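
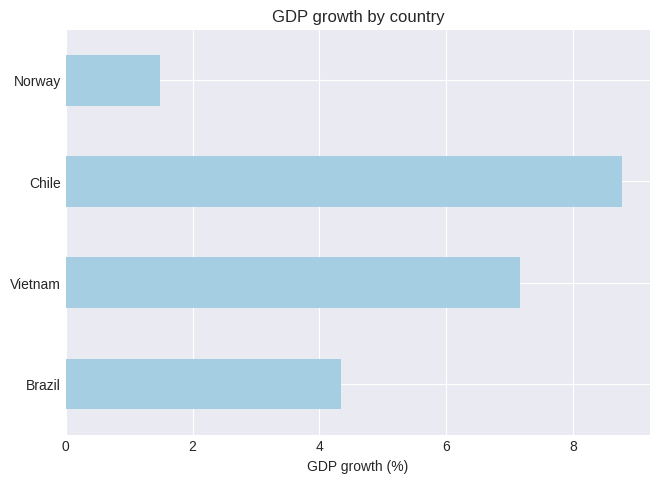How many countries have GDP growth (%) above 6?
Above 6: Vietnam, Chile.

2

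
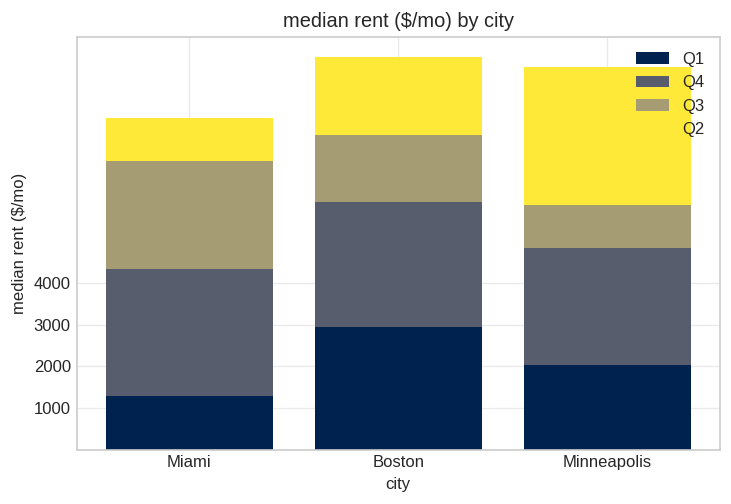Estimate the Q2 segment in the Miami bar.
Q2 top ≈ 8000, bottom ≈ 7000; segment ≈ 1000.

≈ 1000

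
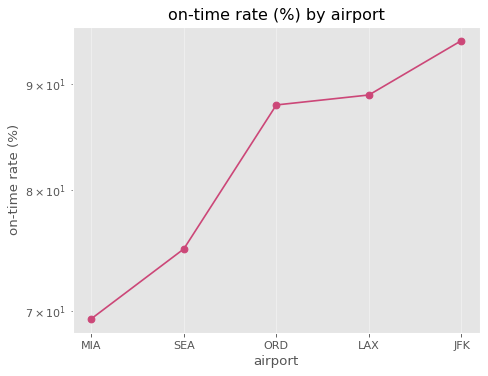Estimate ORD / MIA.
ORD ≈ 90, MIA ≈ 70; 90/70 ≈ 1.29.

≈ 1.29×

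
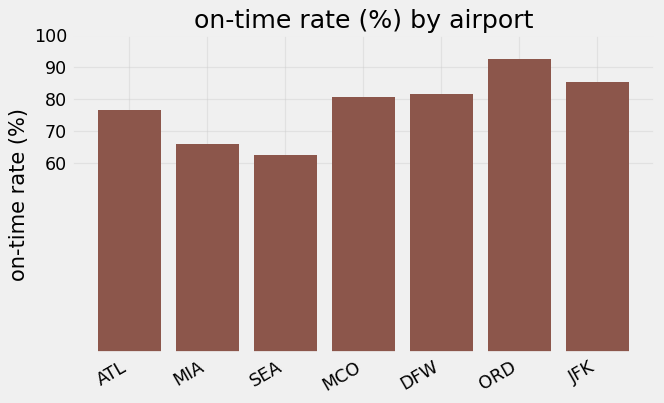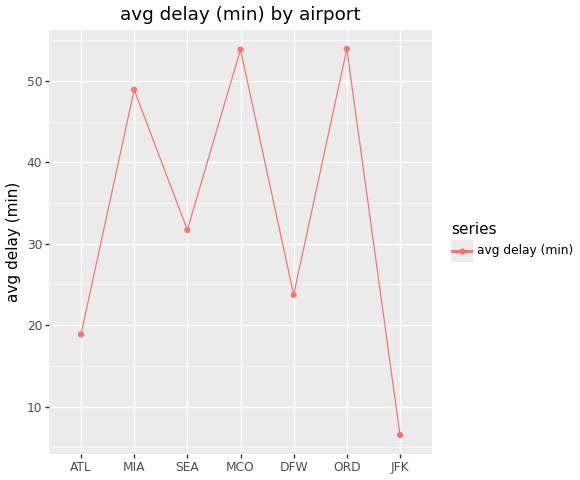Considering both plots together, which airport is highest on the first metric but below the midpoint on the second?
JFK

Chart 2 median avg delay (min) ≈ 30; below-median airports: ATL, DFW, JFK. Among those, JFK has the highest on-time rate (%) (≈ 90).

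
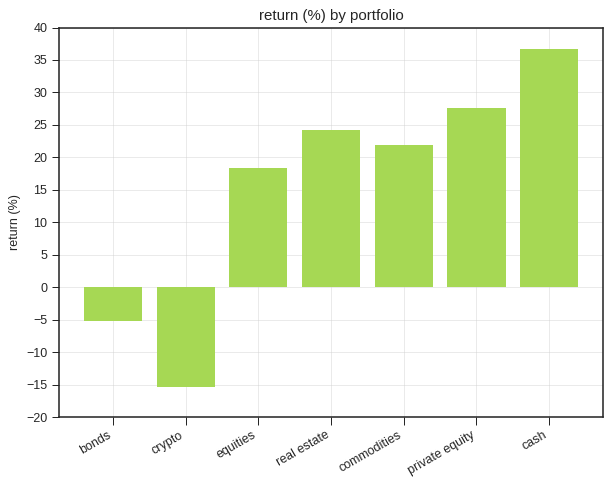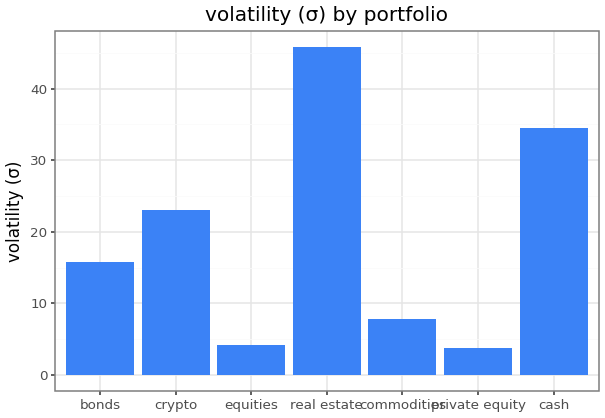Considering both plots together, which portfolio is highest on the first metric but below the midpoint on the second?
Chart 2 median volatility (σ) ≈ 15; below-median portfolios: equities, commodities, private equity. Among those, private equity has the highest return (%) (≈ 30).

private equity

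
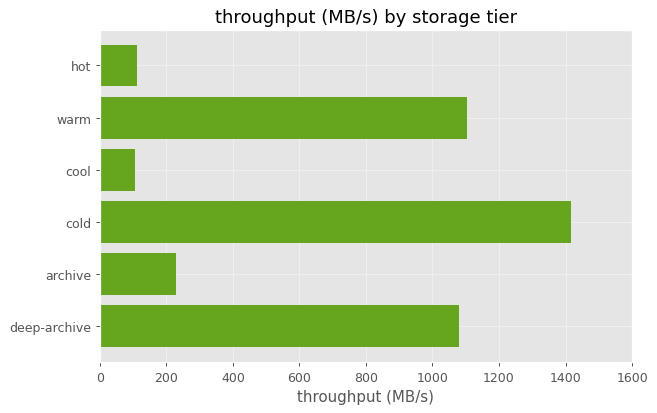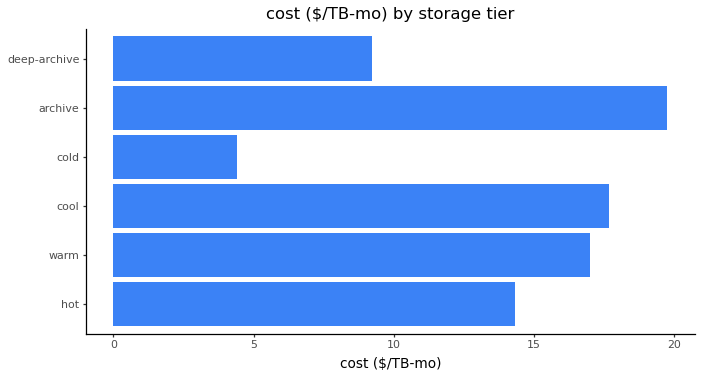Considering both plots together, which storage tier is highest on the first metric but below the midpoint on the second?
cold

Chart 2 median cost ($/TB-mo) ≈ 16; below-median storage tiers: hot, cold, deep-archive. Among those, cold has the highest throughput (MB/s) (≈ 1400).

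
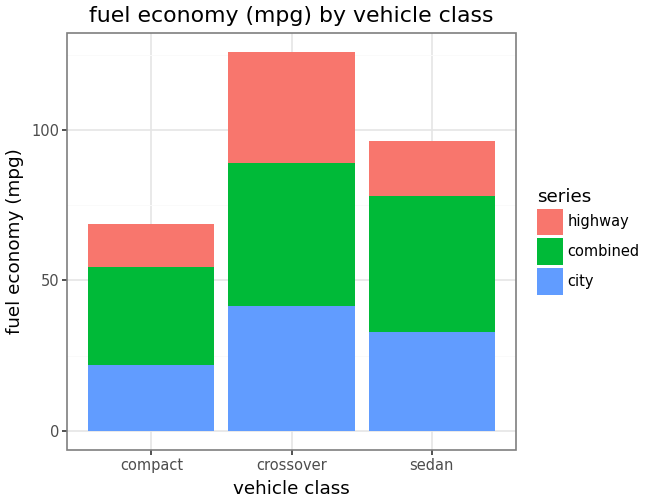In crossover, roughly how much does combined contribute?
combined top ≈ 80, bottom ≈ 40; segment ≈ 40.

≈ 40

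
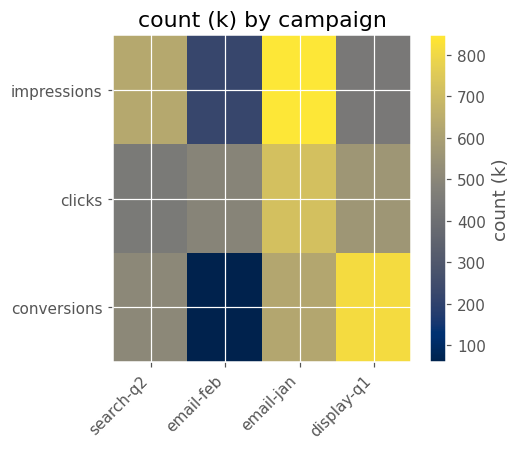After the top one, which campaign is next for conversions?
email-jan

Top 3 for conversions: display-q1 ≈ 800, email-jan ≈ 600, search-q2 ≈ 500.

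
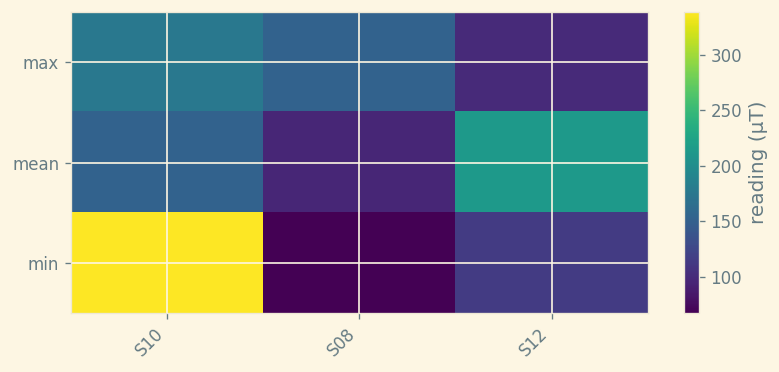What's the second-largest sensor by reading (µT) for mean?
Top 3 for mean: S12 ≈ 225, S10 ≈ 150, S08 ≈ 100.

S10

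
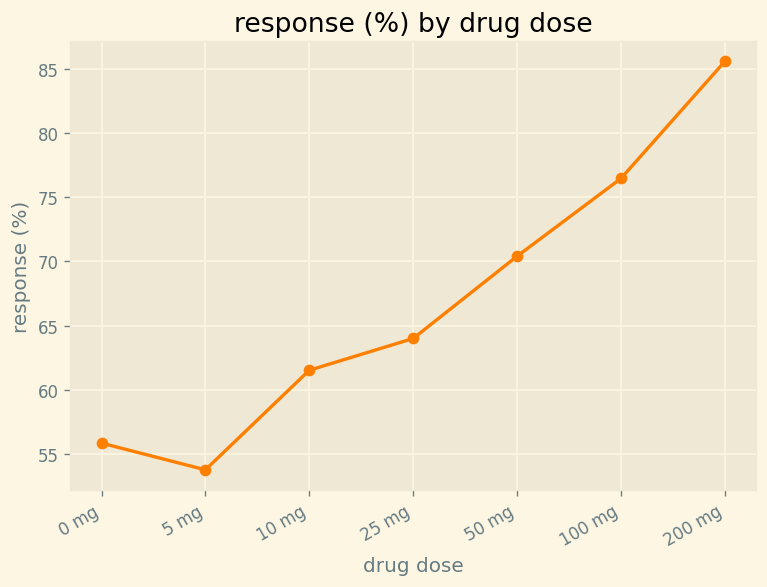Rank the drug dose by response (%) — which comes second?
100 mg

Top 3: 200 mg ≈ 85, 100 mg ≈ 75, 50 mg ≈ 70.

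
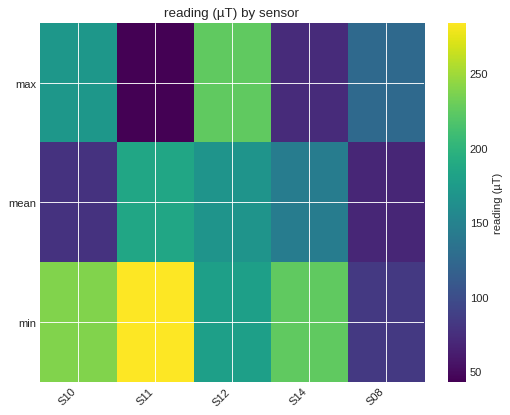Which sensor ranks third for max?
Top 4 for max: S12 ≈ 225, S10 ≈ 175, S08 ≈ 125, S14 ≈ 75.

S08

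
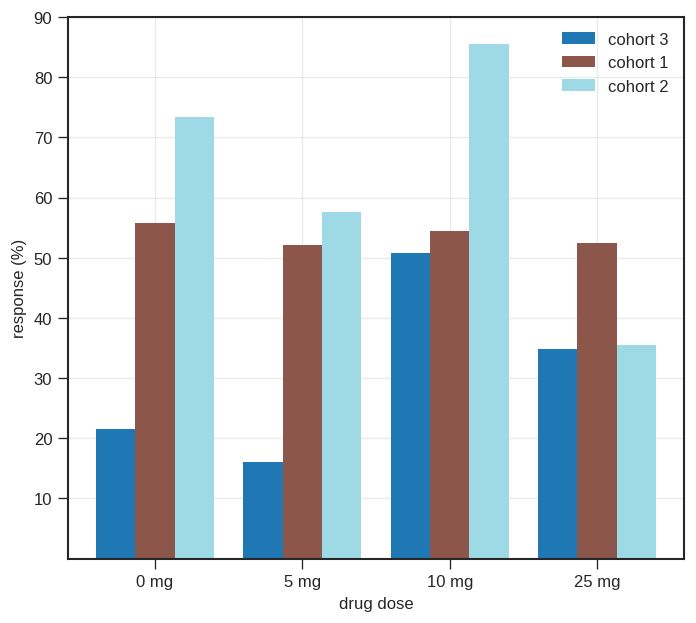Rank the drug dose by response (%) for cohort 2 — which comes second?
Top 3 for cohort 2: 10 mg ≈ 90, 0 mg ≈ 70, 5 mg ≈ 60.

0 mg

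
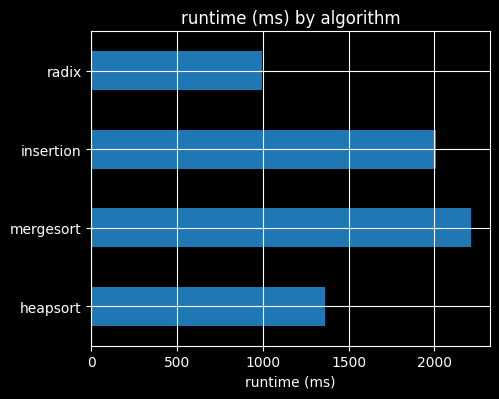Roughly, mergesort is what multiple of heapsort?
mergesort ≈ 2200, heapsort ≈ 1400; 2200/1400 ≈ 1.57.

≈ 1.57×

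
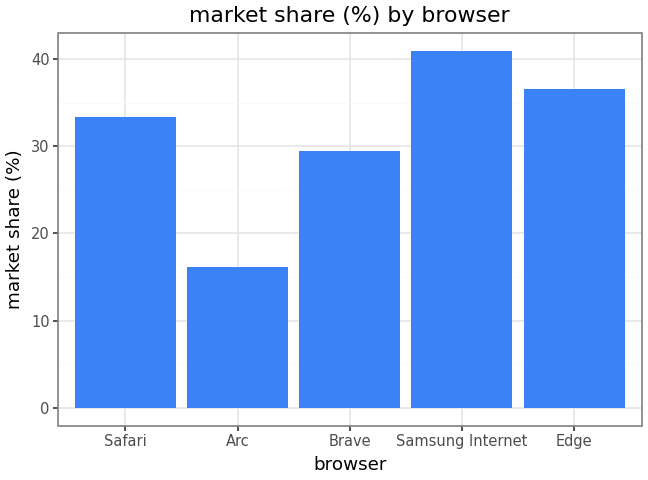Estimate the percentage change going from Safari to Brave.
≈ -14.3%

Safari ≈ 35, Brave ≈ 30; (30 − 35) / 35 ≈ -14.3%.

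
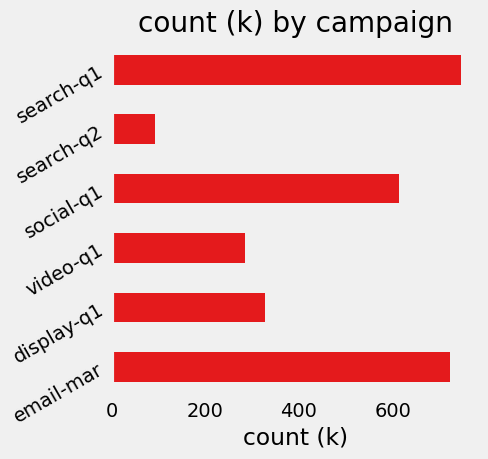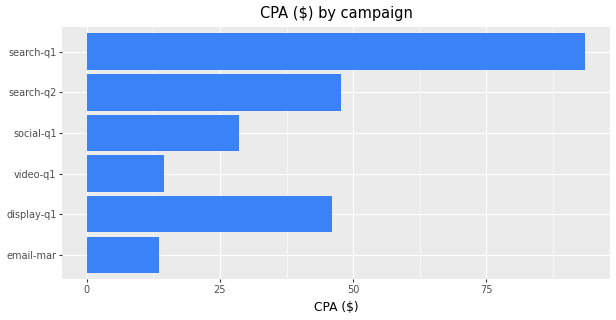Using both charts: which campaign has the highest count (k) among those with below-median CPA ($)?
Chart 2 median CPA ($) ≈ 40; below-median campaigns: email-mar, video-q1, social-q1. Among those, email-mar has the highest count (k) (≈ 700).

email-mar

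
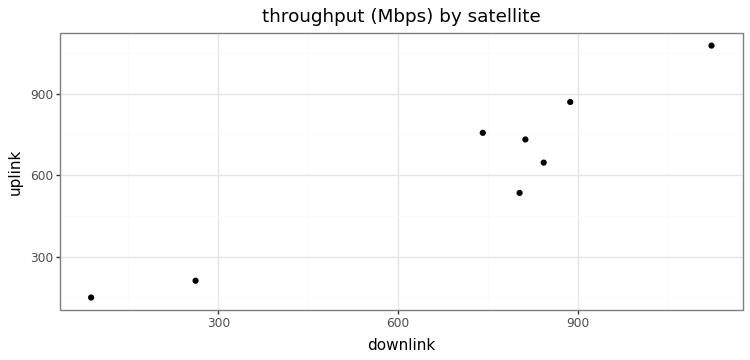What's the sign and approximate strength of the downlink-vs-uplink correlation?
positive, strong

Points are positively correlated; strong (|r| ≈ 0.9).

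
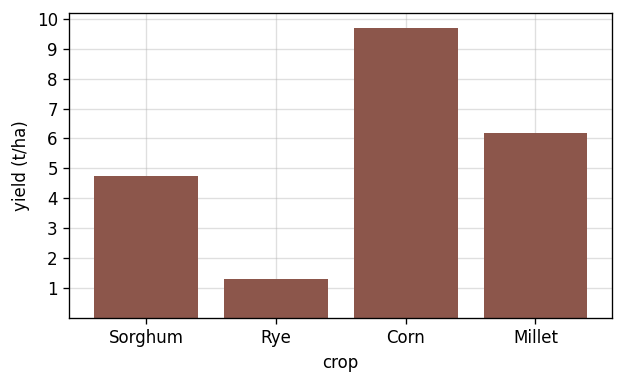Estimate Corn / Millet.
Corn ≈ 10, Millet ≈ 6; 10/6 ≈ 1.67.

≈ 1.67×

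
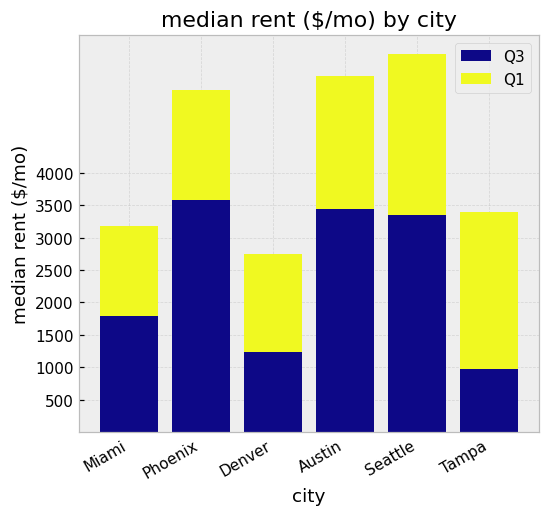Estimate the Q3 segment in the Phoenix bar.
Q3 top ≈ 3500, bottom ≈ 0; segment ≈ 3500.

≈ 3500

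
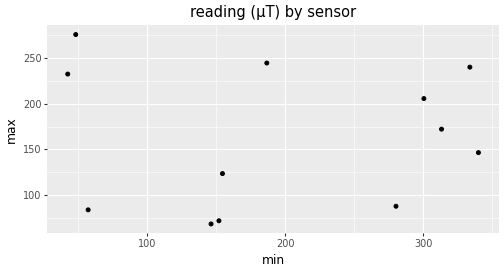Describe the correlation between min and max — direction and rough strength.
no clear correlation

Points are roughly uncorrelated; weak (|r| ≈ 0.0).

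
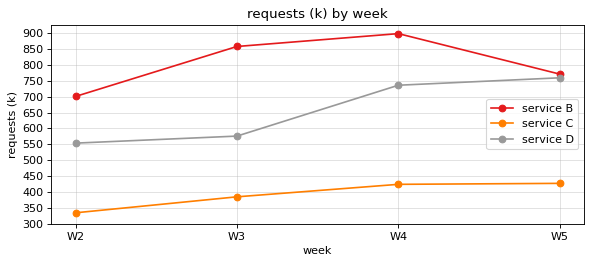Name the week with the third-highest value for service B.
W5

Top 4 for service B: W4 ≈ 900, W3 ≈ 850, W5 ≈ 750, W2 ≈ 700.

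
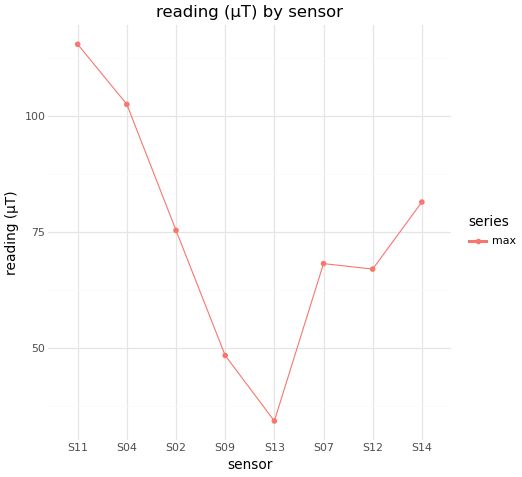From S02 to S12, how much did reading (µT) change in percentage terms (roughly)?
S02 ≈ 80, S12 ≈ 70; (70 − 80) / 80 ≈ -12.5%.

≈ -12.5%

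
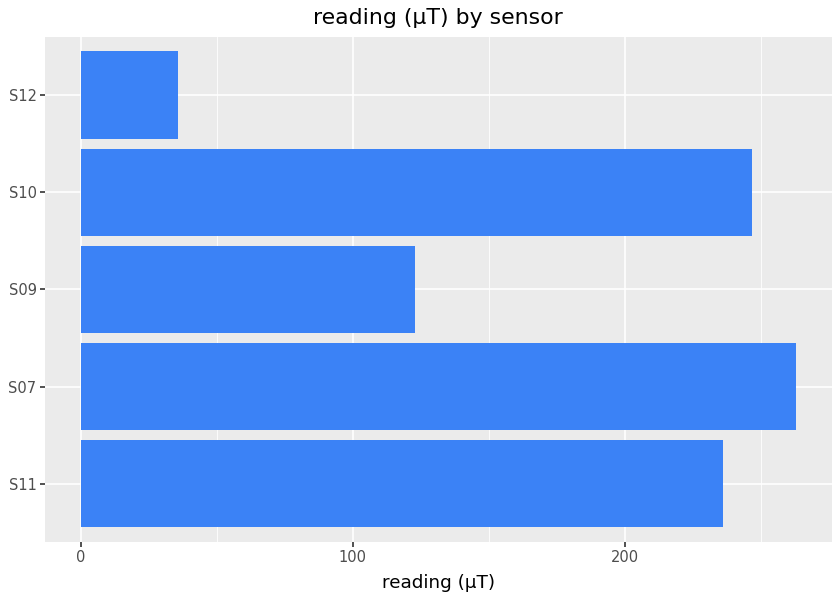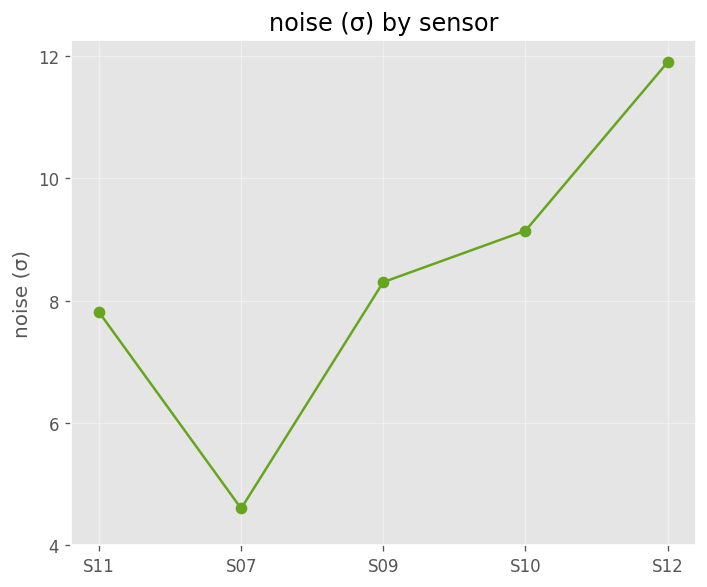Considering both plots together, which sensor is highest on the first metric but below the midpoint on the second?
Chart 2 median noise (σ) ≈ 8; below-median sensors: S11, S07. Among those, S07 has the highest reading (µT) (≈ 275).

S07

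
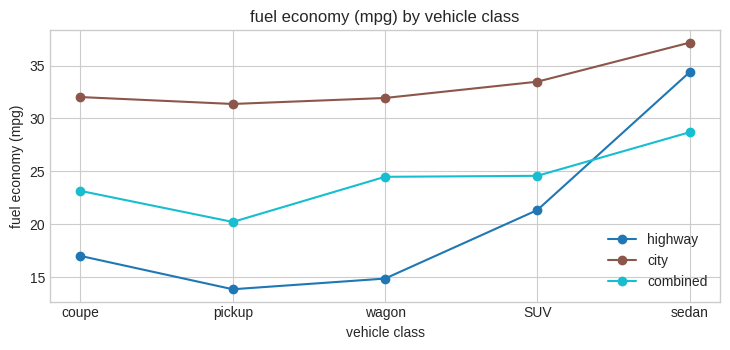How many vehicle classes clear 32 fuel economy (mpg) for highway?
Above 32: sedan.

1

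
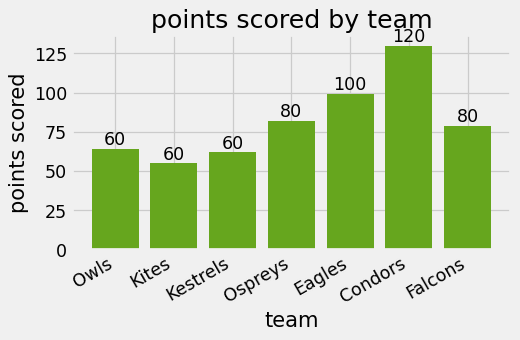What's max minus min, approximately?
Max Condors ≈ 120, min Kites ≈ 60; range ≈ 60.

≈ 60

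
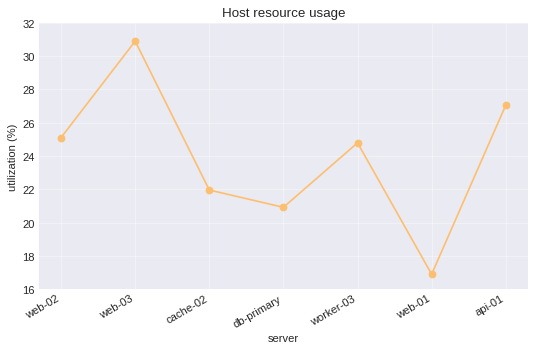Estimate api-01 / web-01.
api-01 ≈ 28, web-01 ≈ 16; 28/16 ≈ 1.75.

≈ 1.75×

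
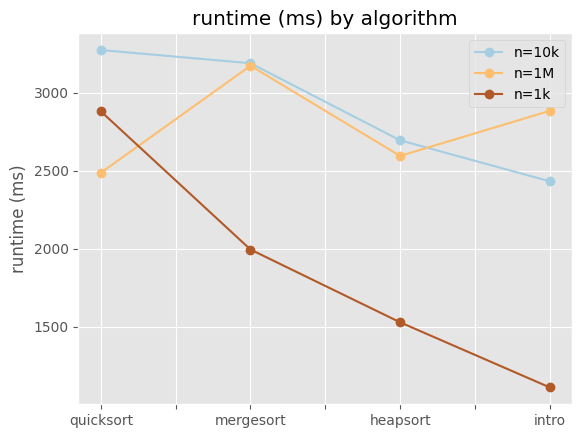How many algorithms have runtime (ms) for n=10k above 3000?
Above 3000: quicksort, mergesort.

2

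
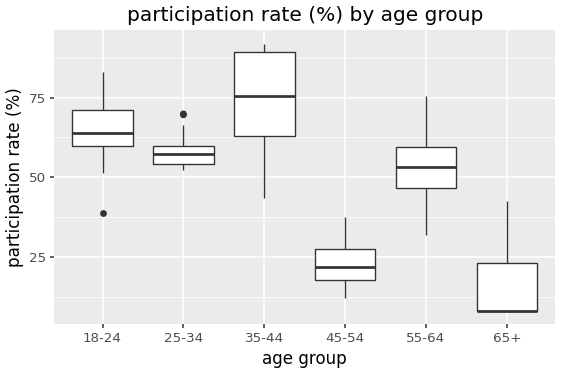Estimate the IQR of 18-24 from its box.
Q3 ≈ 70, Q1 ≈ 60; IQR ≈ 10.

≈ 10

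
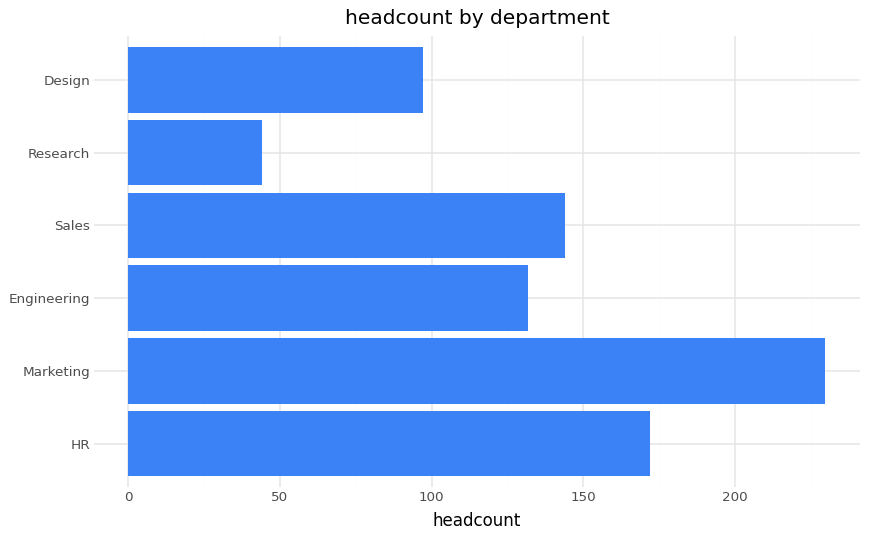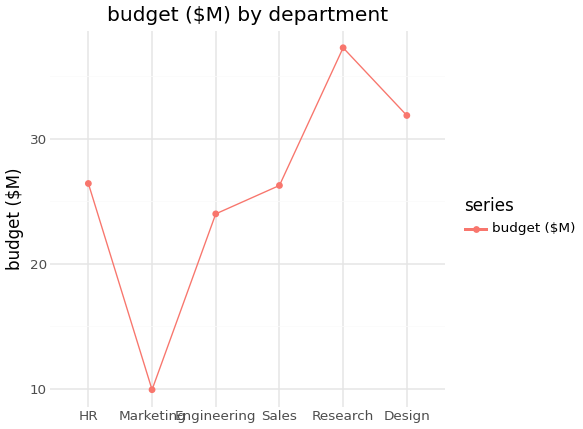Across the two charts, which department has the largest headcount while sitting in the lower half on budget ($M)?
Chart 2 median budget ($M) ≈ 25; below-median departments: Marketing, Engineering, Sales. Among those, Marketing has the highest headcount (≈ 225).

Marketing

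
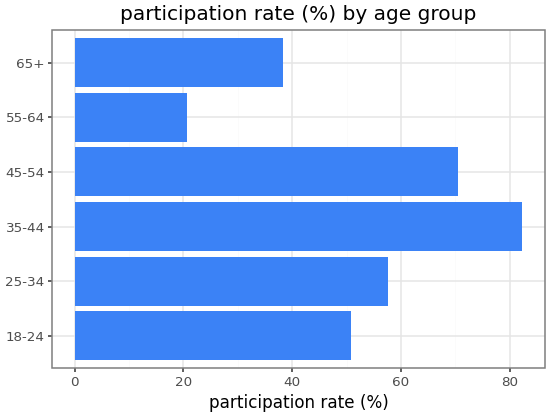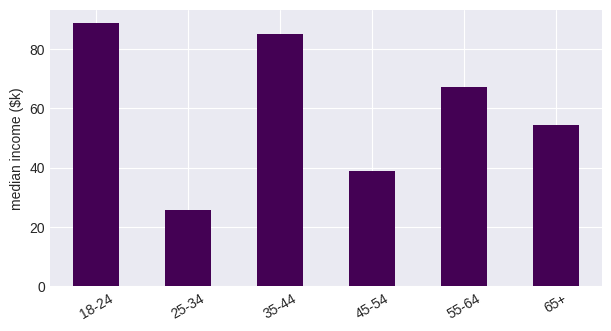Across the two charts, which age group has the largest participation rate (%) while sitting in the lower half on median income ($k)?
Chart 2 median median income ($k) ≈ 60; below-median age groups: 25-34, 45-54, 65+. Among those, 45-54 has the highest participation rate (%) (≈ 70).

45-54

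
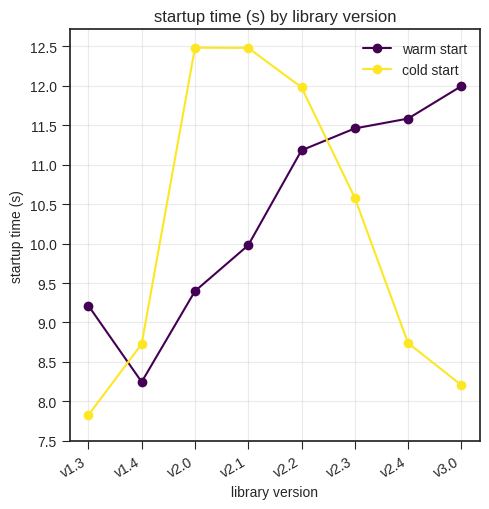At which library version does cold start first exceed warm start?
v1.4

v1.3: cold start ≈ 8.0 vs warm start ≈ 9.0 (not yet); v1.4: cold start ≈ 8.5 vs warm start ≈ 8.0 (first crossover).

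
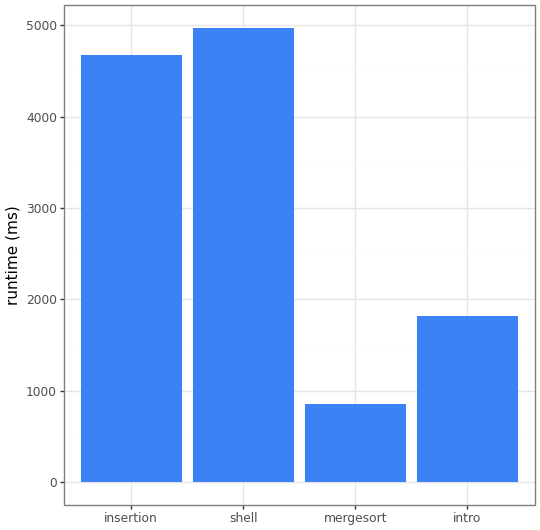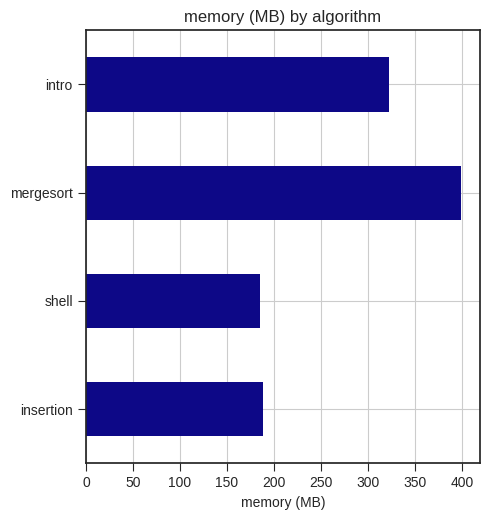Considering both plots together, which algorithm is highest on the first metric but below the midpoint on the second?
shell

Chart 2 median memory (MB) ≈ 250; below-median algorithms: insertion, shell. Among those, shell has the highest runtime (ms) (≈ 5000).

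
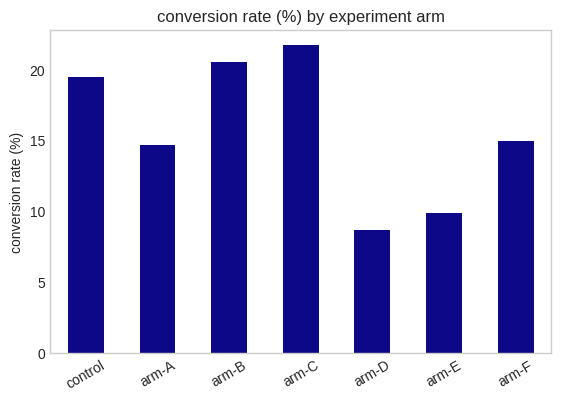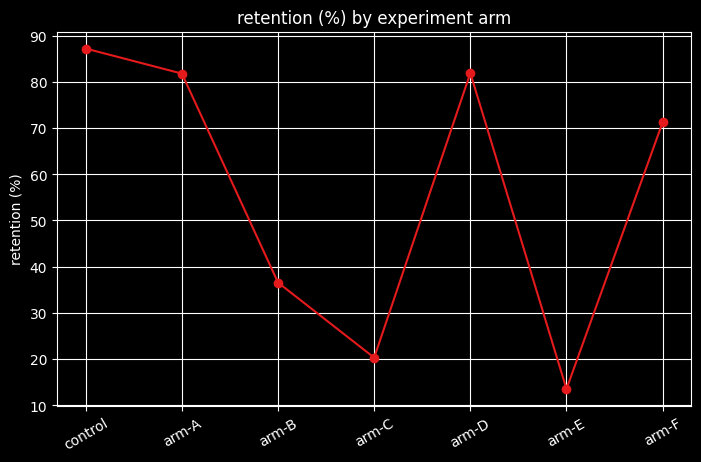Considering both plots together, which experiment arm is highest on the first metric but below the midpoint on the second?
Chart 2 median retention (%) ≈ 70; below-median experiment arms: arm-B, arm-C, arm-E. Among those, arm-C has the highest conversion rate (%) (≈ 22).

arm-C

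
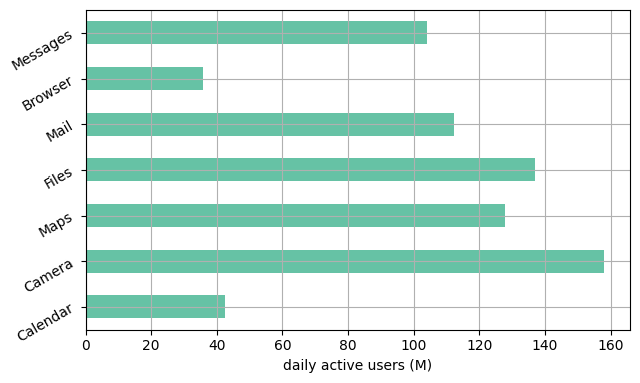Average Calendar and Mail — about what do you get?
(40 + 120) / 2 ≈ 80.

≈ 80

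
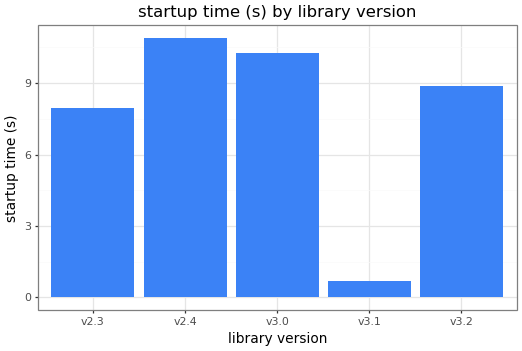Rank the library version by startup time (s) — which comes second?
Top 3: v2.4 ≈ 11, v3.0 ≈ 10, v3.2 ≈ 9.

v3.0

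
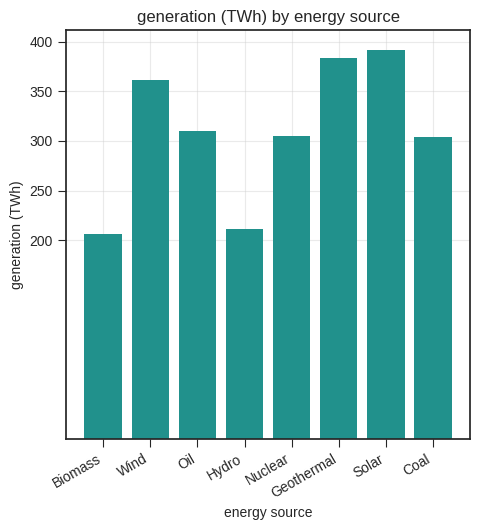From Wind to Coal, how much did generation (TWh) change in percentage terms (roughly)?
Wind ≈ 350, Coal ≈ 300; (300 − 350) / 350 ≈ -14.3%.

≈ -14.3%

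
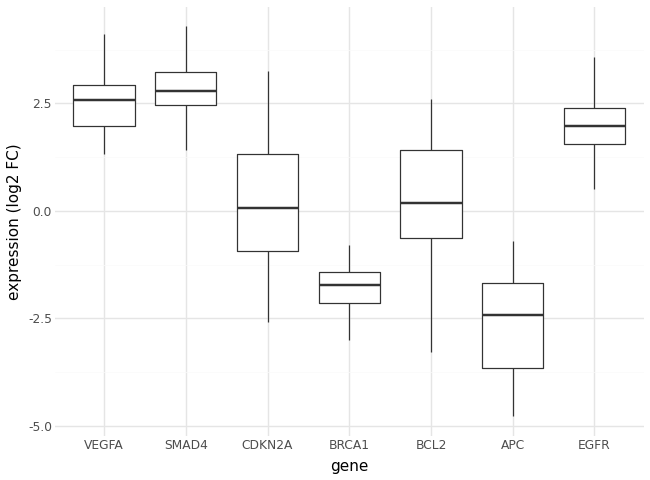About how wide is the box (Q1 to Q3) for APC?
Q3 ≈ -1.5, Q1 ≈ -3.5; IQR ≈ 2.0.

≈ 2.0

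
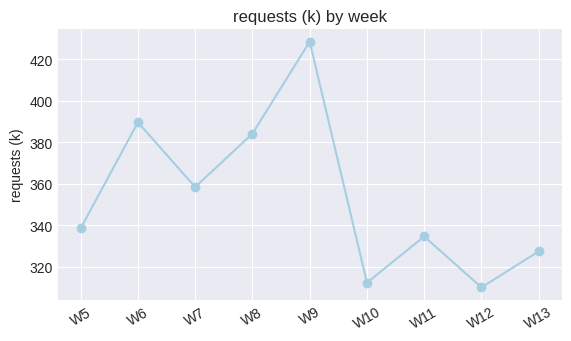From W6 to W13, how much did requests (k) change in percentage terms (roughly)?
≈ -15.4%

W6 ≈ 390, W13 ≈ 330; (330 − 390) / 390 ≈ -15.4%.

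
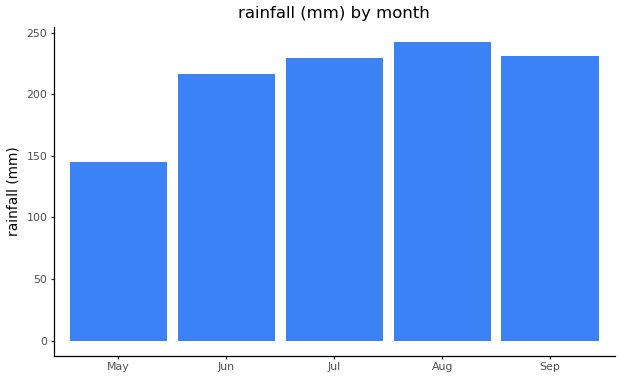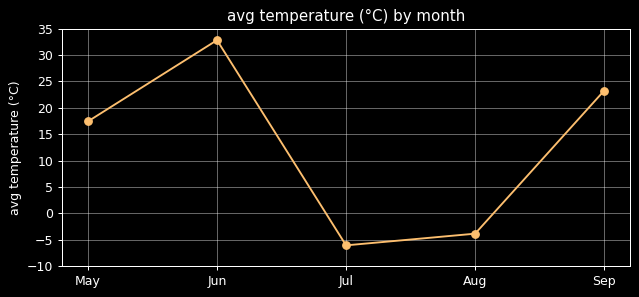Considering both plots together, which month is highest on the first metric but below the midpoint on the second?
Chart 2 median avg temperature (°C) ≈ 15; below-median months: Jul, Aug. Among those, Aug has the highest rainfall (mm) (≈ 250).

Aug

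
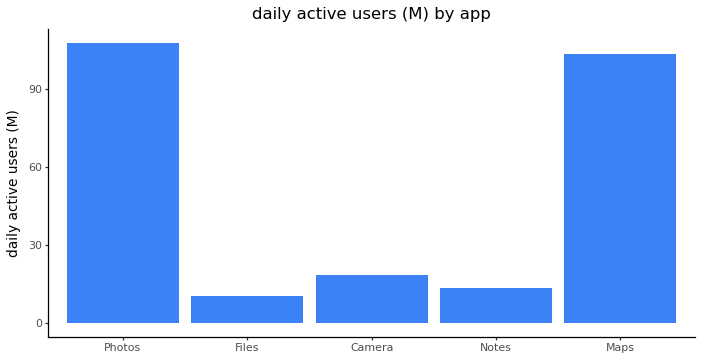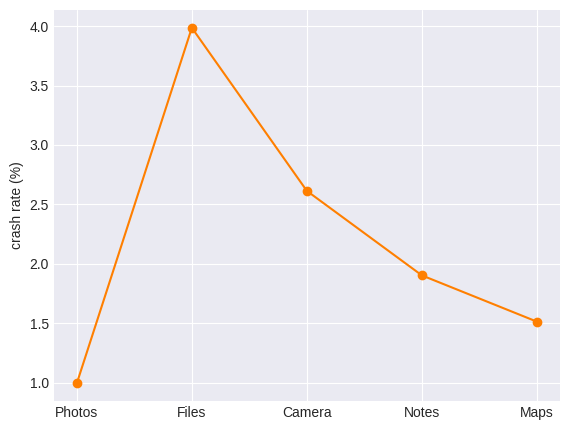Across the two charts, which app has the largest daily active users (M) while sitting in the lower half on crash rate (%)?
Photos

Chart 2 median crash rate (%) ≈ 2; below-median apps: Photos, Maps. Among those, Photos has the highest daily active users (M) (≈ 110).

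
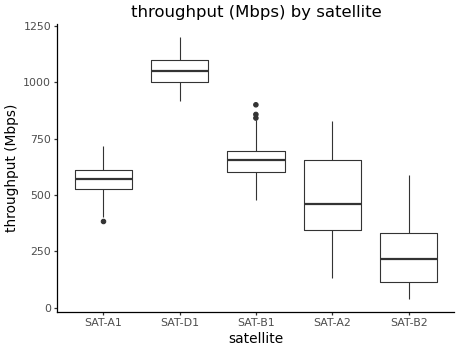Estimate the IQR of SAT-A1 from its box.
≈ 100

Q3 ≈ 600, Q1 ≈ 500; IQR ≈ 100.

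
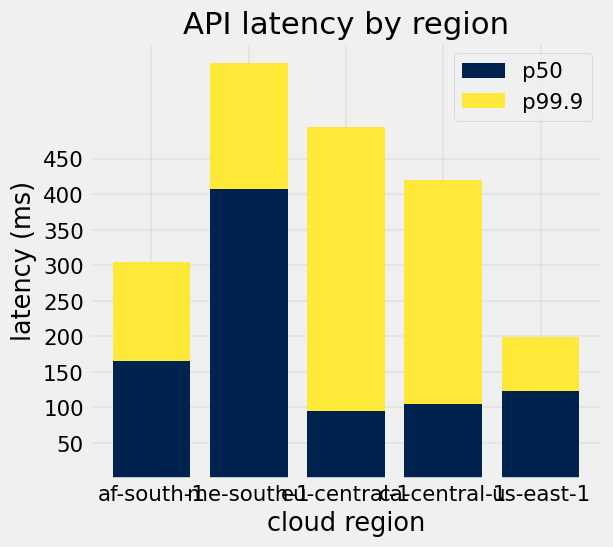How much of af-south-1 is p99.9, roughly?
p99.9 top ≈ 300, bottom ≈ 150; segment ≈ 150.

≈ 150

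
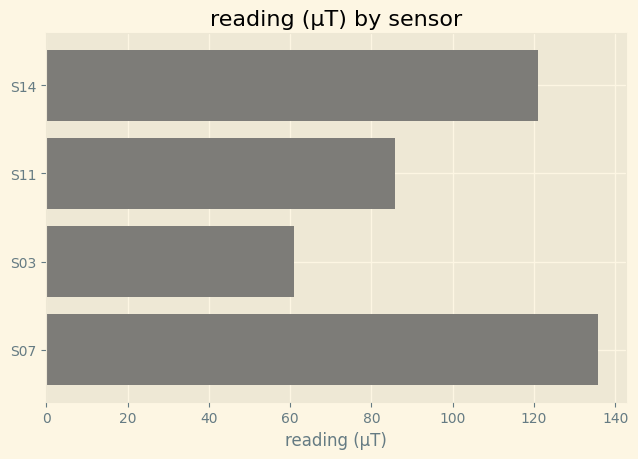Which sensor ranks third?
S11

Top 4: S07 ≈ 140, S14 ≈ 120, S11 ≈ 80, S03 ≈ 60.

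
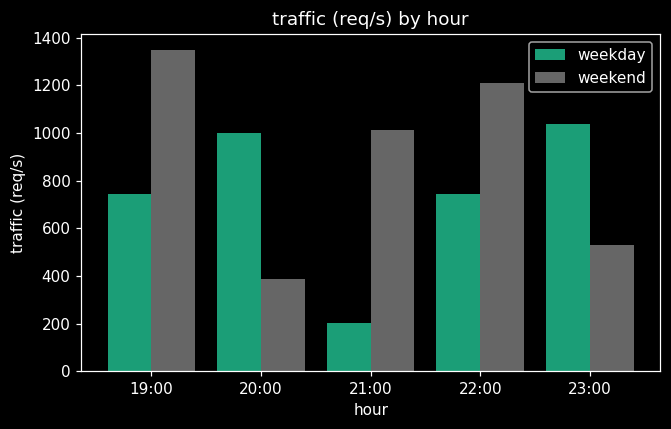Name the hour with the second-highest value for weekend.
Top 3 for weekend: 19:00 ≈ 1400, 22:00 ≈ 1200, 21:00 ≈ 1000.

22:00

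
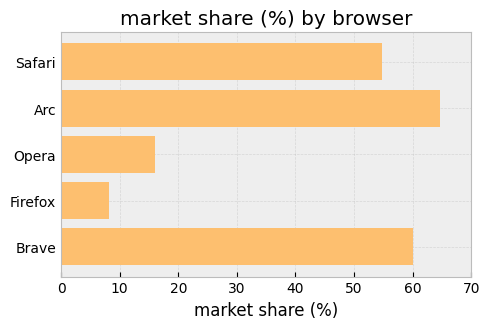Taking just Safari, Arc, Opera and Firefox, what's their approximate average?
≈ 35

(50 + 60 + 20 + 10) / 4 ≈ 35.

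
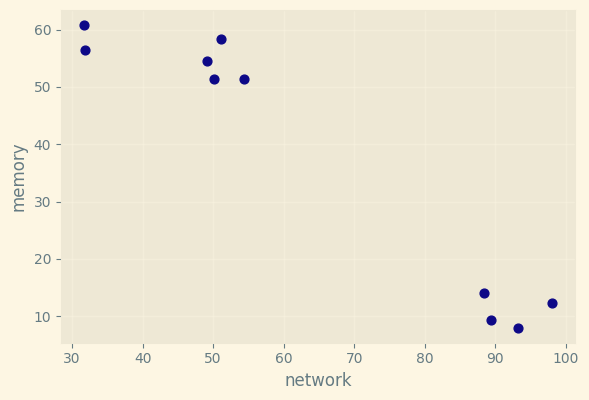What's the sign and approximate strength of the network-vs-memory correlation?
Points are negatively correlated; strong (|r| ≈ 1.0).

negative, strong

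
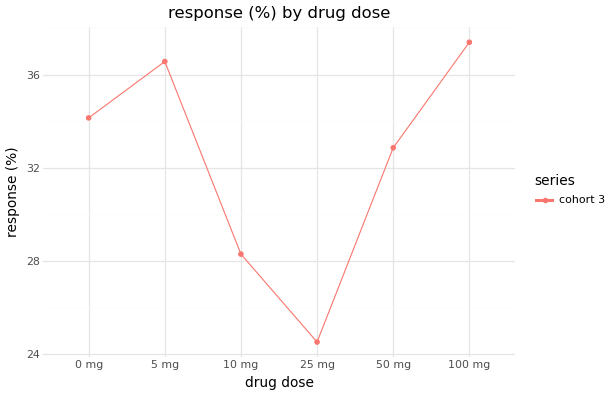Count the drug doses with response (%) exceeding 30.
4

Above 30: 0 mg, 5 mg, 50 mg, 100 mg.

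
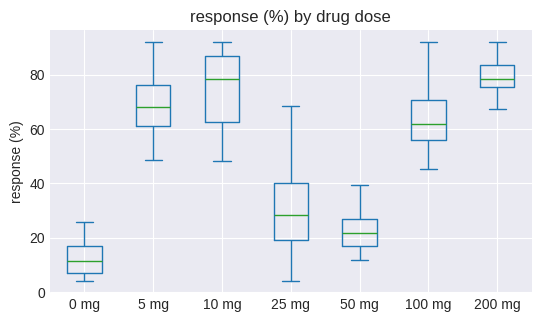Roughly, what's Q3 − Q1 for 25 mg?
≈ 20

Q3 ≈ 40, Q1 ≈ 20; IQR ≈ 20.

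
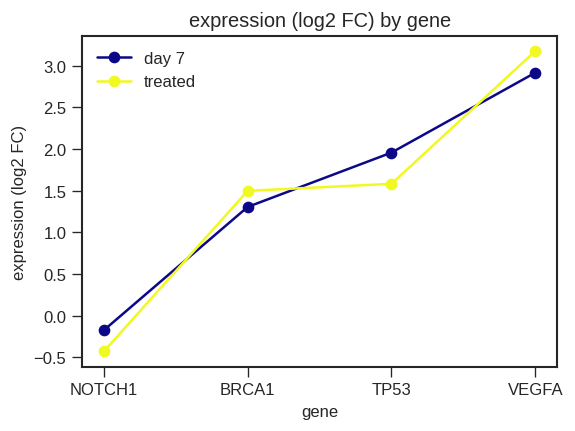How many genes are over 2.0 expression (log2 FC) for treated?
Above 2.0: VEGFA.

1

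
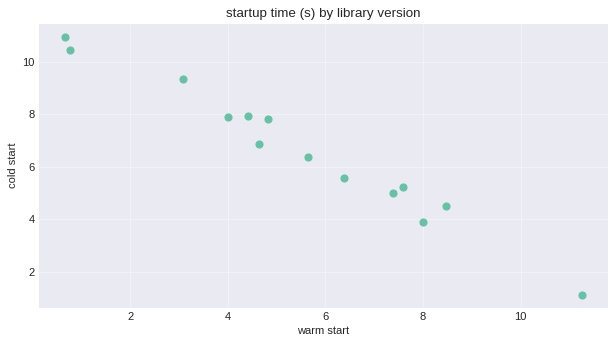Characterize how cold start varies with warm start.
negative, strong

Points are negatively correlated; strong (|r| ≈ 1.0).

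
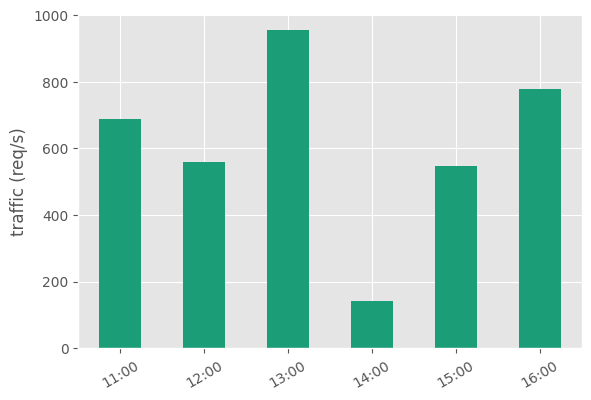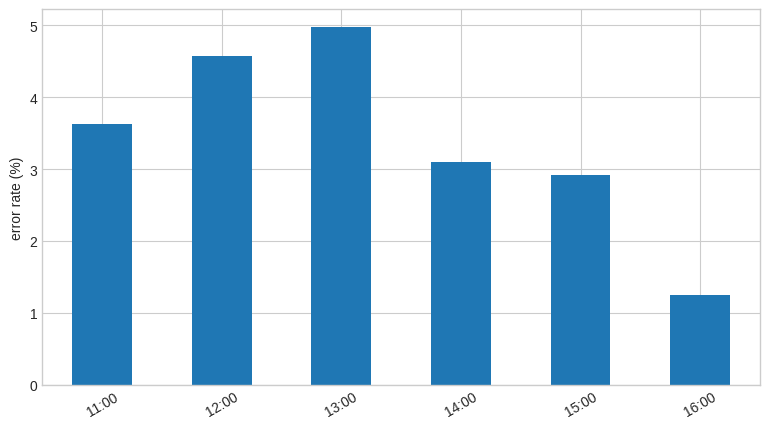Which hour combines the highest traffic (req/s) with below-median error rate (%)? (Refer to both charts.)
Chart 2 median error rate (%) ≈ 3.5; below-median hours: 14:00, 15:00, 16:00. Among those, 16:00 has the highest traffic (req/s) (≈ 800).

16:00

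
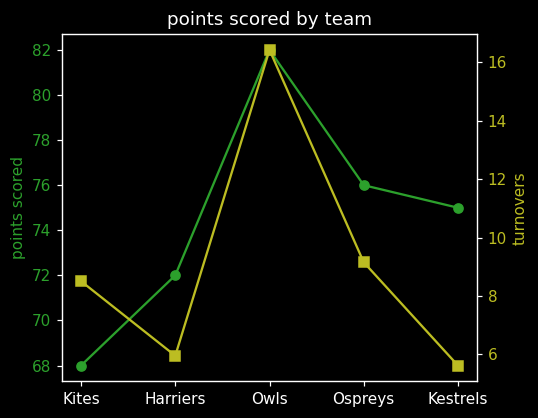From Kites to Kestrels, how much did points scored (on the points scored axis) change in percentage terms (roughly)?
Kites ≈ 68, Kestrels ≈ 76; (76 − 68) / 68 ≈ +11.8%.

≈ +11.8%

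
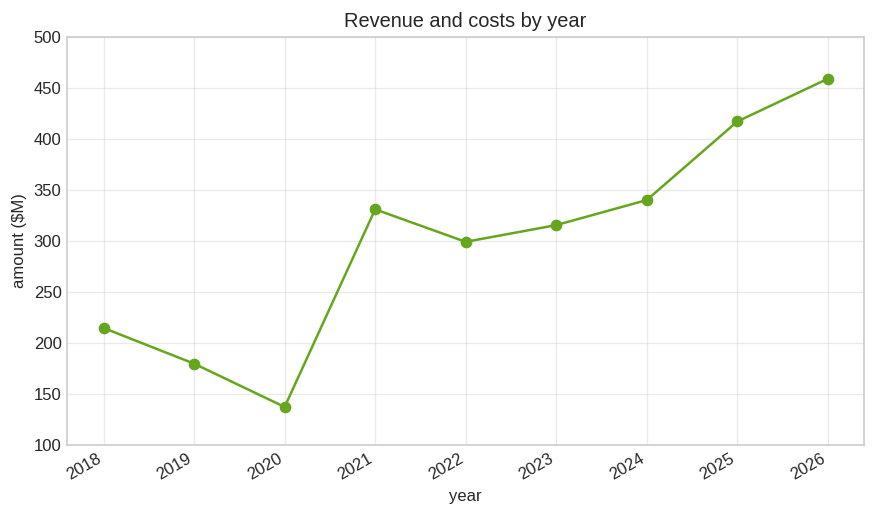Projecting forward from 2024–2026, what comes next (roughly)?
≈ 500

Last three: 350, 400, 450 → slope ≈ 50/step → next ≈ 500.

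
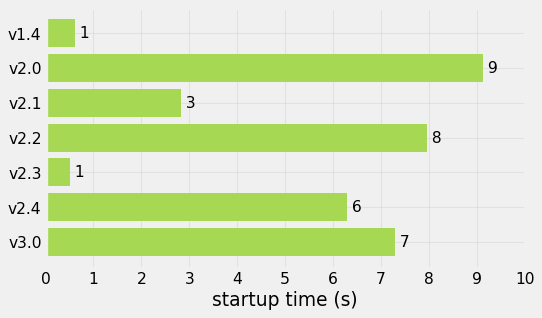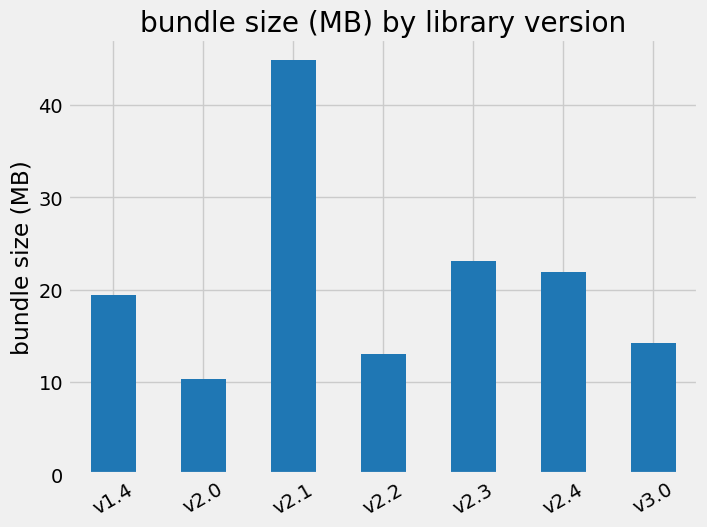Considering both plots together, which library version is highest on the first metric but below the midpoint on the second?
Chart 2 median bundle size (MB) ≈ 20; below-median library versions: v2.0, v2.2, v3.0. Among those, v2.0 has the highest startup time (s) (≈ 9).

v2.0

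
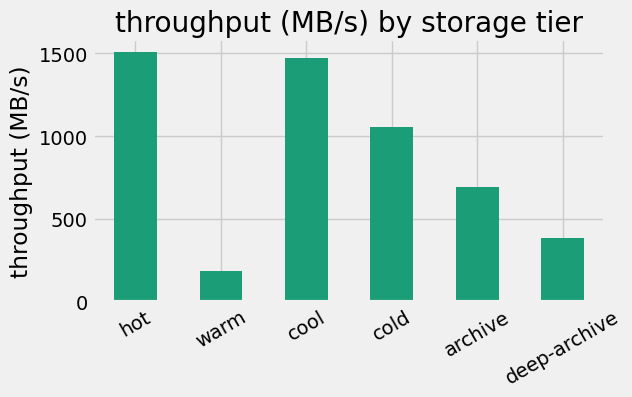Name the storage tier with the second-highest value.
Top 3: hot ≈ 1600, cool ≈ 1400, cold ≈ 1000.

cool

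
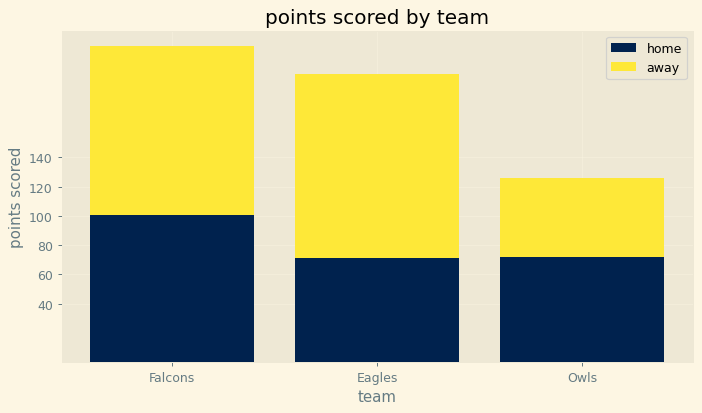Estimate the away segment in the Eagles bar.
≈ 120

away top ≈ 200, bottom ≈ 80; segment ≈ 120.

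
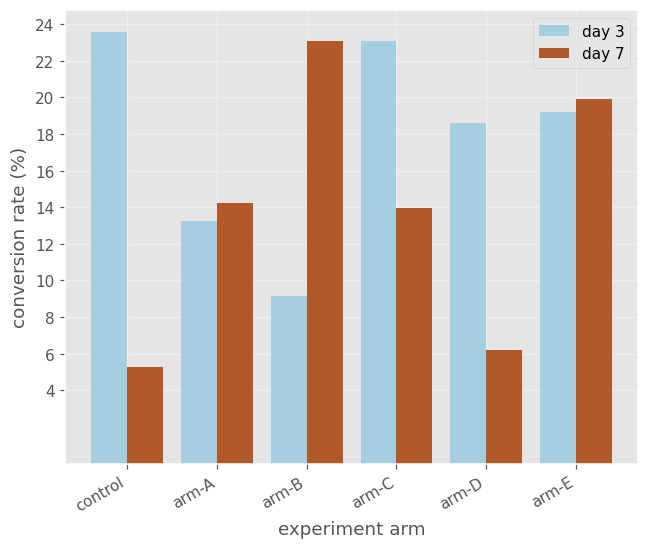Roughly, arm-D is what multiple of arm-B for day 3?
≈ 1.8×

arm-D ≈ 18, arm-B ≈ 10; 18/10 ≈ 1.8.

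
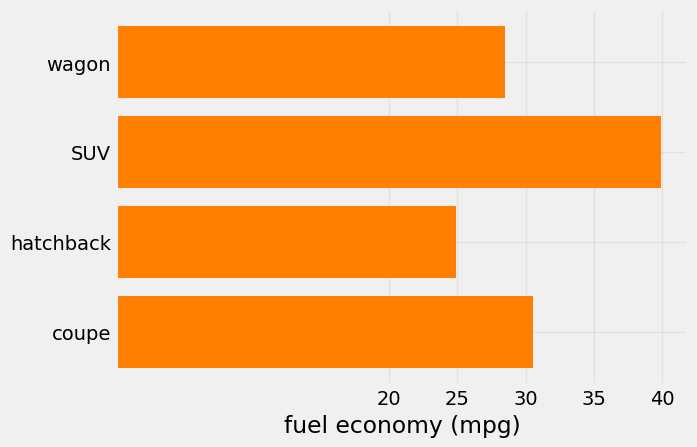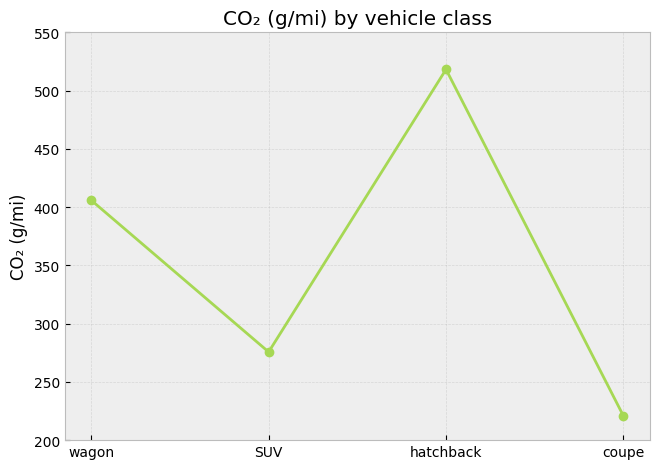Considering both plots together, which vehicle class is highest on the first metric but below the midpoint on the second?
SUV

Chart 2 median CO₂ (g/mi) ≈ 350; below-median vehicle classes: SUV, coupe. Among those, SUV has the highest fuel economy (mpg) (≈ 40).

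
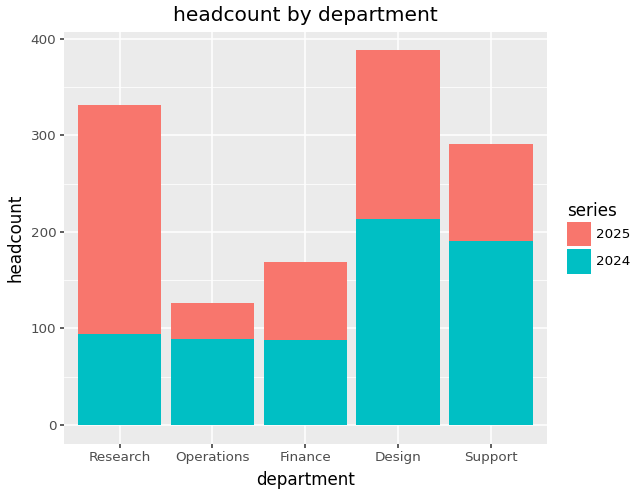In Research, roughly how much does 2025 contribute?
≈ 250

2025 top ≈ 350, bottom ≈ 100; segment ≈ 250.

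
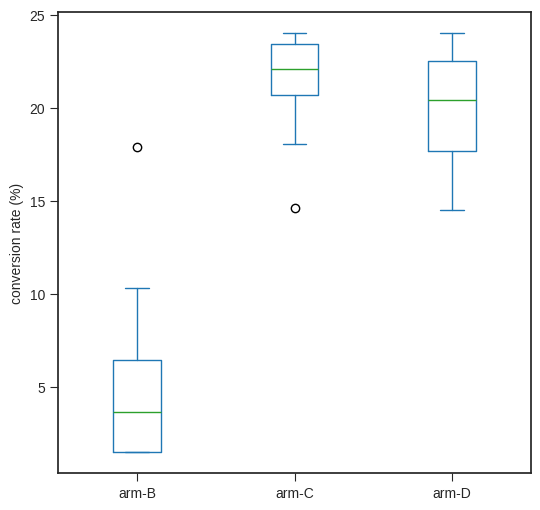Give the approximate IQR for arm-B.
Q3 ≈ 6, Q1 ≈ 2; IQR ≈ 4.

≈ 4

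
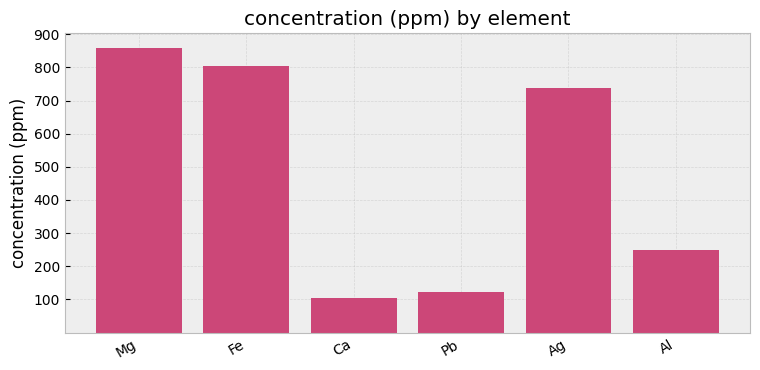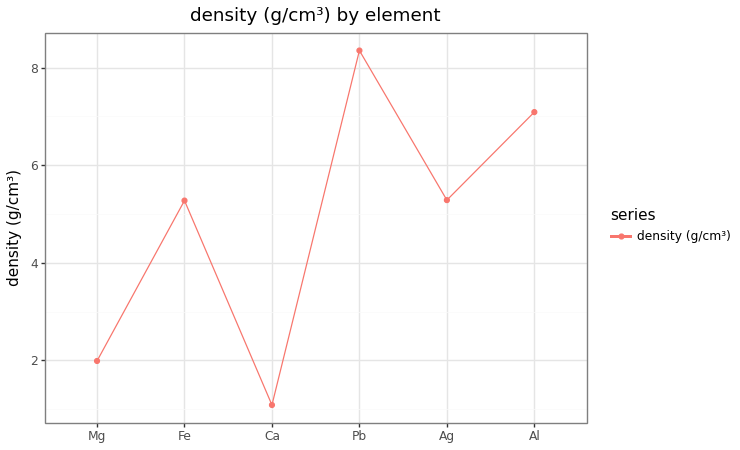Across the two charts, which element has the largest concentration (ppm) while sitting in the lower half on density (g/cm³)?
Chart 2 median density (g/cm³) ≈ 5; below-median elements: Mg, Fe, Ca. Among those, Mg has the highest concentration (ppm) (≈ 900).

Mg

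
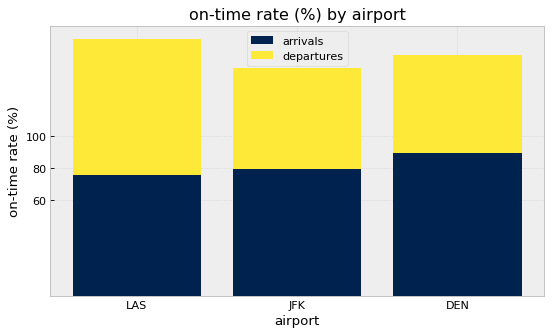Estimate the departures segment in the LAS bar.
≈ 80

departures top ≈ 160, bottom ≈ 80; segment ≈ 80.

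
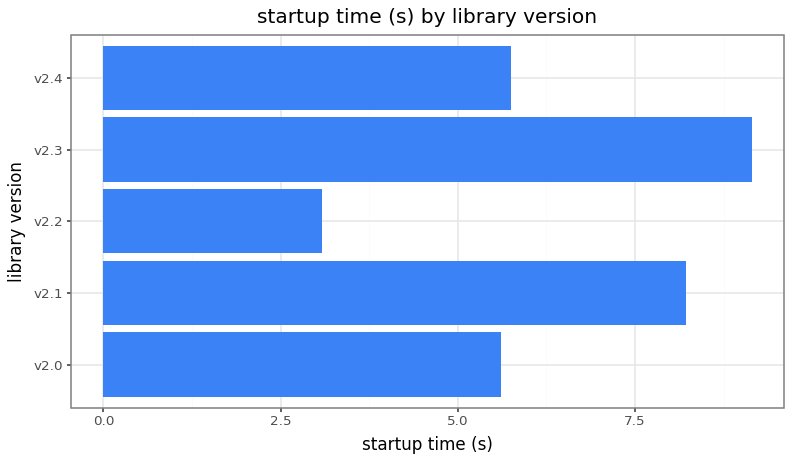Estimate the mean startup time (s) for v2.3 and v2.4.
≈ 8

(9 + 6) / 2 ≈ 8.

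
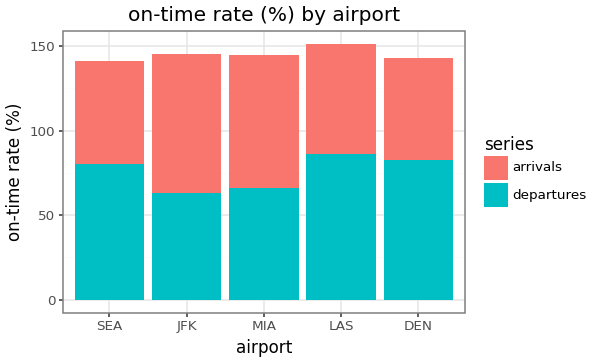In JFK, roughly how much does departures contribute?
departures top ≈ 60, bottom ≈ 0; segment ≈ 60.

≈ 60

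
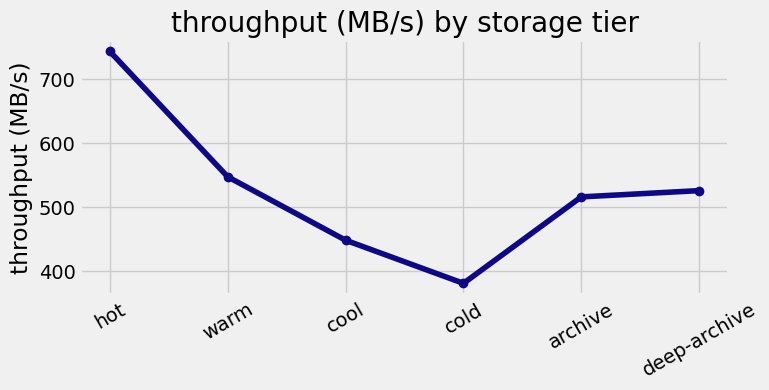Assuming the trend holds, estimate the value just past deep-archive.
Last three: 400, 500, 550 → slope ≈ 75/step → next ≈ 625.

≈ 625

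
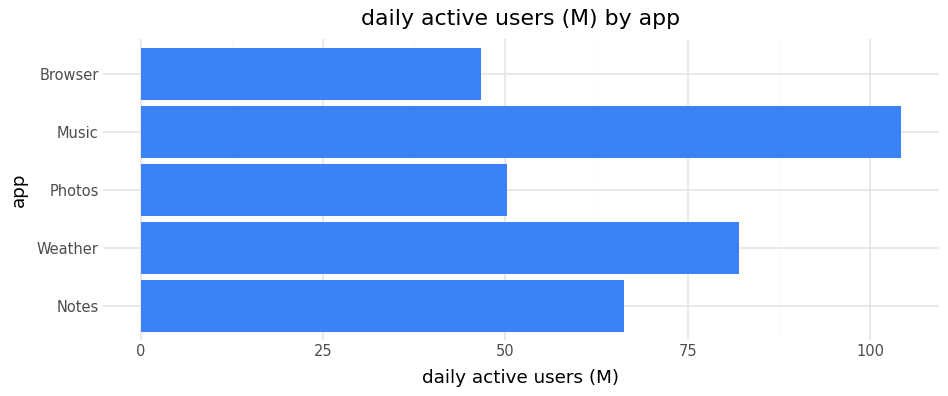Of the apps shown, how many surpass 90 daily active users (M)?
1

Above 90: Music.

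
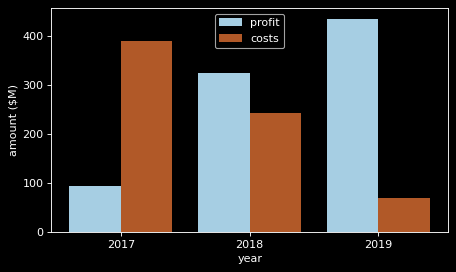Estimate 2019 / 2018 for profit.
2019 ≈ 450, 2018 ≈ 300; 450/300 ≈ 1.5.

≈ 1.5×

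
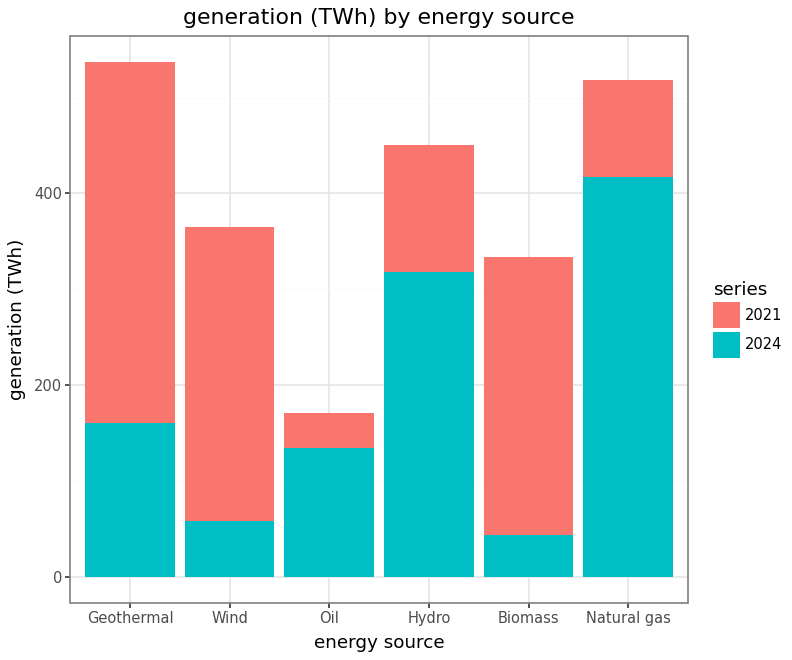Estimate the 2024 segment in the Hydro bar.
≈ 300

2024 top ≈ 300, bottom ≈ 0; segment ≈ 300.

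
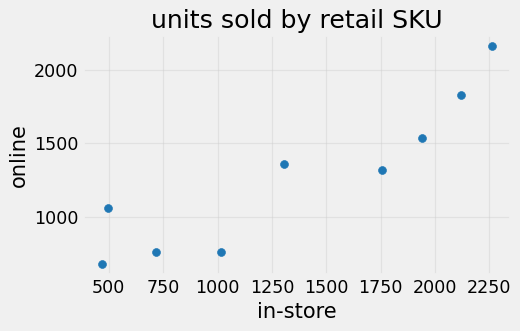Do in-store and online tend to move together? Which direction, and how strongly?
positive, strong

Points are positively correlated; strong (|r| ≈ 0.9).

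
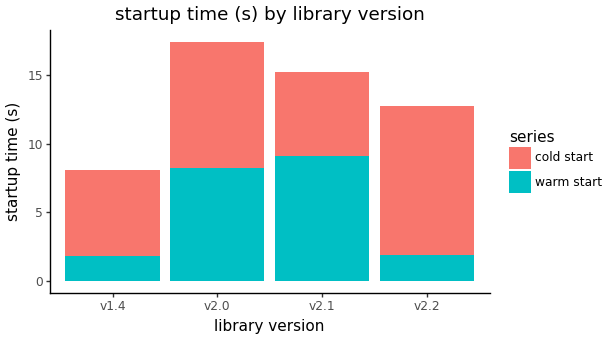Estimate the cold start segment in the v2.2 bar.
≈ 10

cold start top ≈ 12, bottom ≈ 2; segment ≈ 10.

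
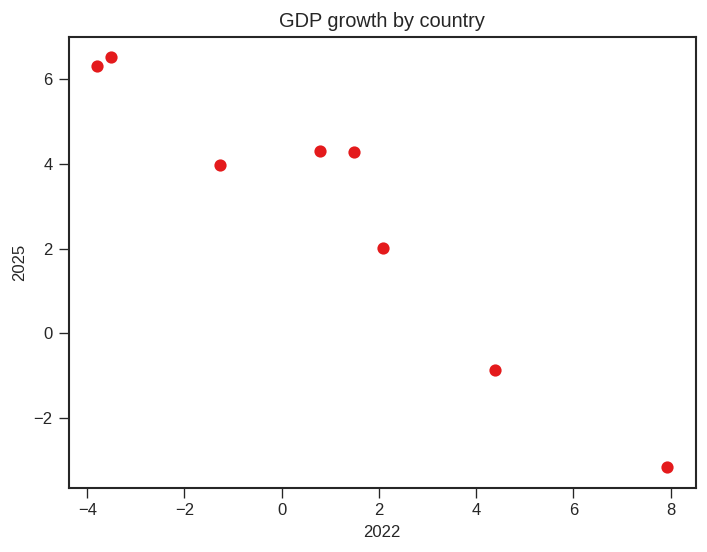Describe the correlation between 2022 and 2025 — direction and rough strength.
Points are negatively correlated; strong (|r| ≈ 1.0).

negative, strong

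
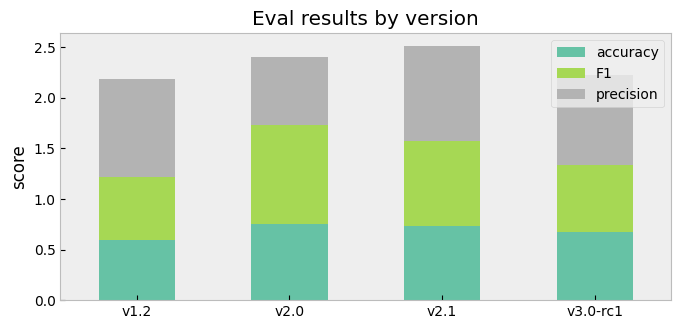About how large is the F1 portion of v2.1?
F1 top ≈ 1.5, bottom ≈ 0.5; segment ≈ 1.0.

≈ 1.0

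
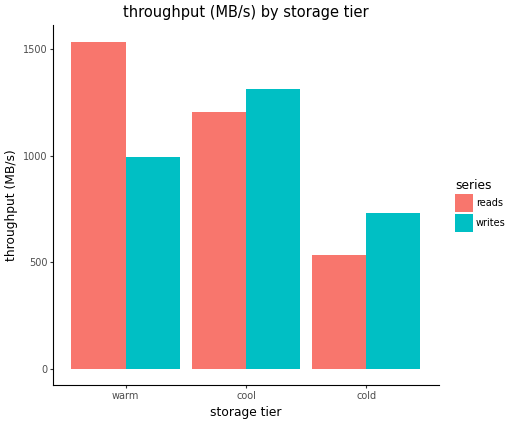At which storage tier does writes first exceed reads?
cool

warm: writes ≈ 1000 vs reads ≈ 1600 (not yet); cool: writes ≈ 1400 vs reads ≈ 1200 (first crossover).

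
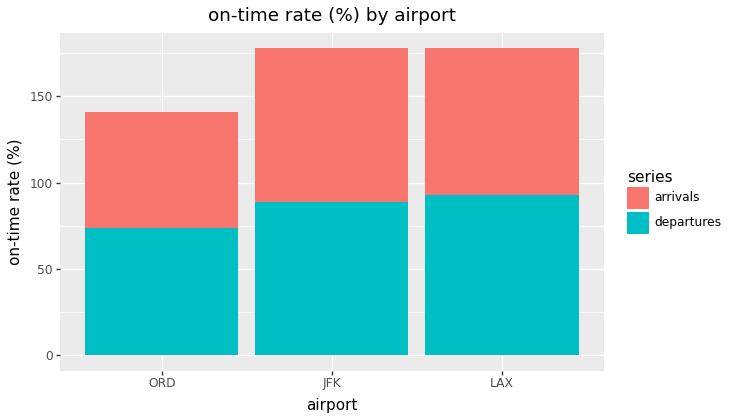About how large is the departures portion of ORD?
departures top ≈ 80, bottom ≈ 0; segment ≈ 80.

≈ 80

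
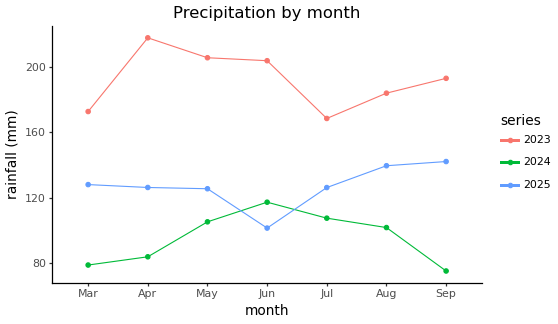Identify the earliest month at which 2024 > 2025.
Jun

May: 2024 ≈ 100 vs 2025 ≈ 120 (not yet); Jun: 2024 ≈ 120 vs 2025 ≈ 100 (first crossover).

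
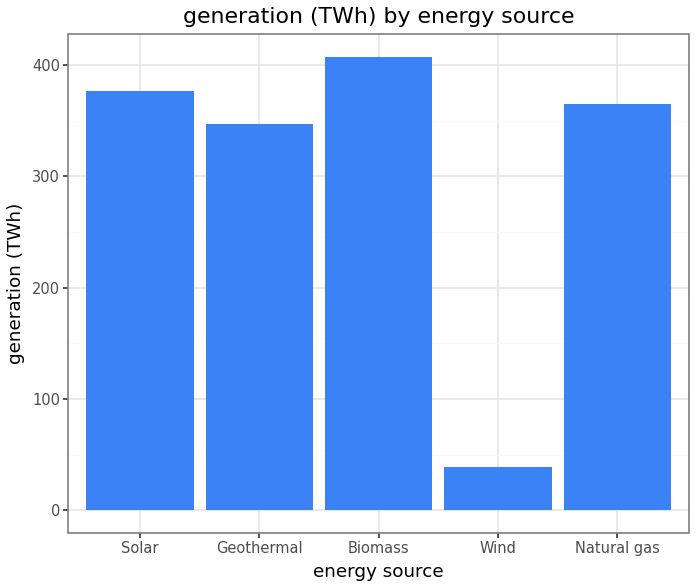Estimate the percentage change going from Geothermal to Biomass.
Geothermal ≈ 350, Biomass ≈ 400; (400 − 350) / 350 ≈ +14.3%.

≈ +14.3%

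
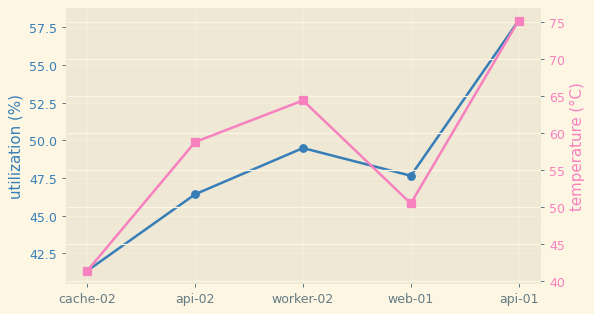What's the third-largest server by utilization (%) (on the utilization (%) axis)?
Top 4 (on the utilization (%) axis): api-01 ≈ 58, worker-02 ≈ 50, web-01 ≈ 48, api-02 ≈ 46.

web-01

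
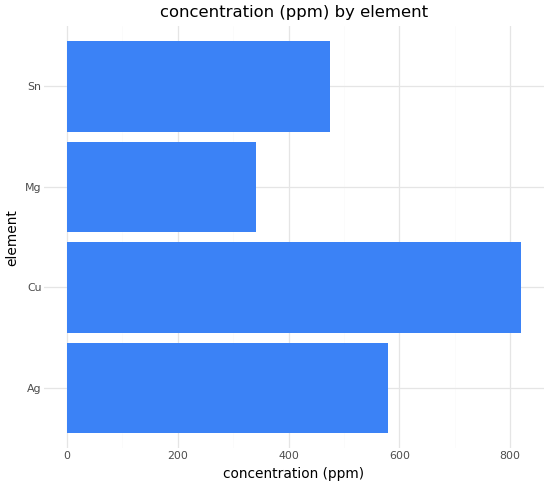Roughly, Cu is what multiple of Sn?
Cu ≈ 800, Sn ≈ 500; 800/500 ≈ 1.6.

≈ 1.6×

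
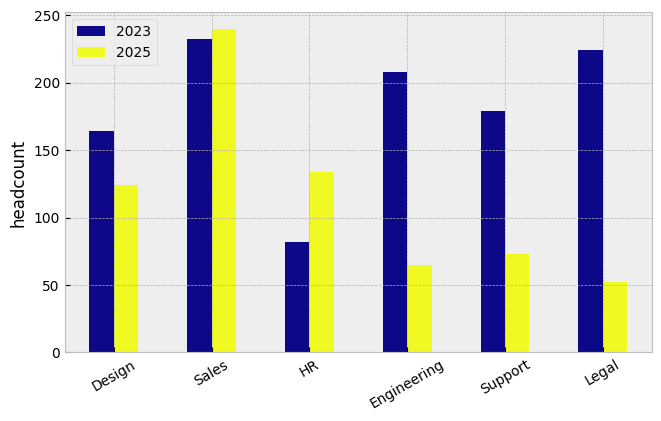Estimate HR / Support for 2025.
HR ≈ 140, Support ≈ 80; 140/80 ≈ 1.75.

≈ 1.75×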